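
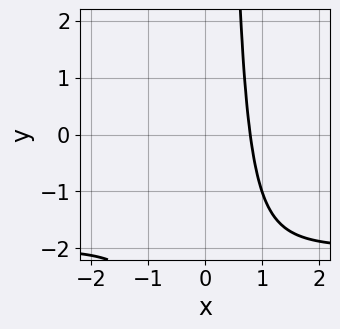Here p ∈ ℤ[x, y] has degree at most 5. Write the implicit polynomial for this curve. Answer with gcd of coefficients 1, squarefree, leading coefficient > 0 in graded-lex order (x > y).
The degree is 4 — the shape is more complex than any degree-3 curve.
Observable constraints: the curve avoids every integer y-axis point in the box.
Putting this together gives p.

x^3*y + 2*x^3 - 1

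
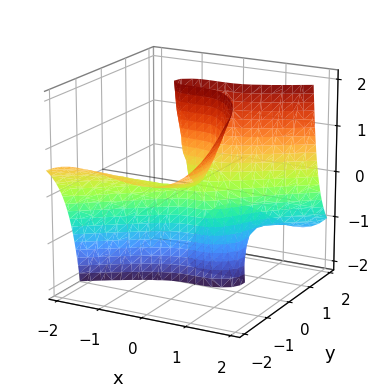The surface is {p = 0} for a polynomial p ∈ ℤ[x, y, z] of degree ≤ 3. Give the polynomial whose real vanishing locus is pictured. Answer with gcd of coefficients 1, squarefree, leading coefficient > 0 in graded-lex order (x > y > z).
1. Degree: no degree-2 surface has this shape, so deg p = 3.
2. From the axis intercepts and sections: it meets the x-axis at x = 0 (among the integer gridlines); it crosses the y-axis at the gridline y = 0.
3. Assembling these constraints gives the stated polynomial. Check: (0, 0, -2) on the z-axis lies on the surface, and p(0, 0, -2) = 0. ✓

2*x^3 - 2*x^2*y - y^3 - 3*y^2*z + 2*y*z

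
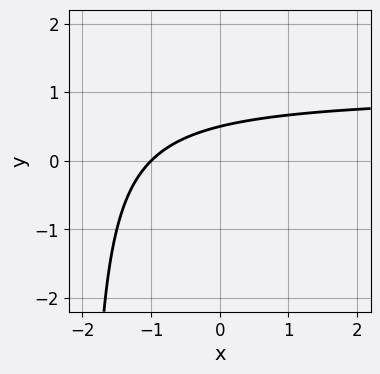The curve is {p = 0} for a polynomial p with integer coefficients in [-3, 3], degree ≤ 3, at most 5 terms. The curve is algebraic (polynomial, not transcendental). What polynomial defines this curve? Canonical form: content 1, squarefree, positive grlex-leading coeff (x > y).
x*y - x + 2*y - 1

(a) deg p = 2. A generic line meets the curve in up to 2 points.
(b) From the visible intercepts: it crosses the x-axis at the gridline x = -1.
(c) The integer polynomial consistent with all of this is the stated p.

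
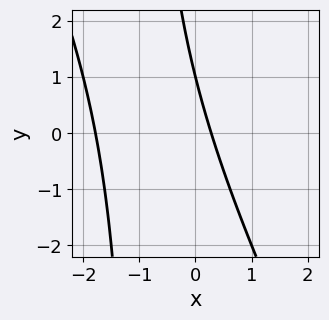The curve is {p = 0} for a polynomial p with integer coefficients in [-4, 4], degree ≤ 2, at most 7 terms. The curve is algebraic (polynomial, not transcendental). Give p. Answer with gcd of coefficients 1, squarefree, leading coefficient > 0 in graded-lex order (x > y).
2*x^2 + x*y + 3*x + y - 1

Degree: no degree-1 curve has this shape, so deg p = 2.
From the visible intercepts: one y-axis crossing is at y = 1.
Putting this together gives p.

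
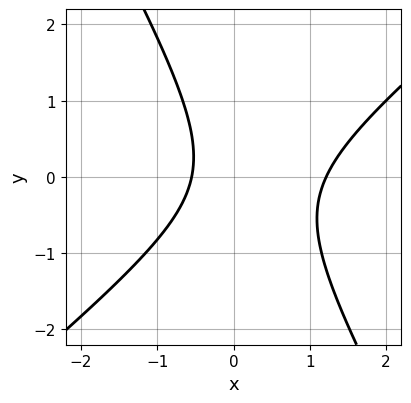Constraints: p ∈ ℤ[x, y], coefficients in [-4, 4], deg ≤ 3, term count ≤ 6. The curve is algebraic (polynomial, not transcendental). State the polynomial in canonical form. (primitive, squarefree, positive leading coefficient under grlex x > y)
3*x^2 - 2*x*y - 2*y^2 - 2*x - 2

The degree is 2 — the shape is more complex than any degree-1 curve.
Reading off the gridlines: the curve avoids every integer y-axis point in the box.
Matching integer coefficients to the picture gives p.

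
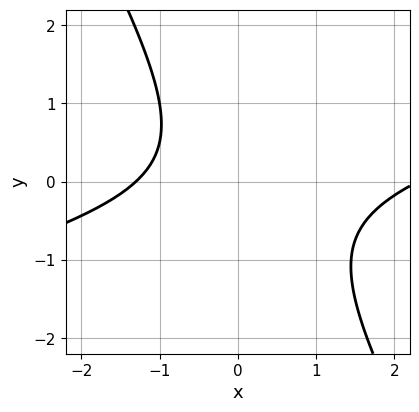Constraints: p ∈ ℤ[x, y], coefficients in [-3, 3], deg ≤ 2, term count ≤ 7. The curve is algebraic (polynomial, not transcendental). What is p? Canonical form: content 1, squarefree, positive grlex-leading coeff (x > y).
The degree is 2 — a generic line meets the curve in up to 2 points.
From the axis intercepts and sections: it misses every integer gridline on the y-axis.
Assembling these constraints gives the stated polynomial.

x^2 - 3*x*y - 2*y^2 - x - 3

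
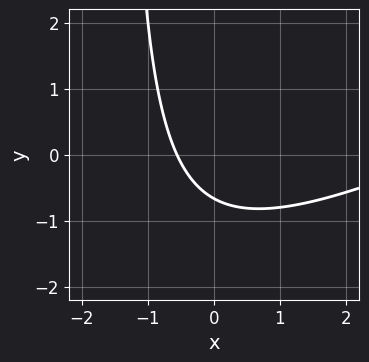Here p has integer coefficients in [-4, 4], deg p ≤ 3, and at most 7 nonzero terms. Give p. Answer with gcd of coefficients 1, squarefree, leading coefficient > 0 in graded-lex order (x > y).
x^2 - 2*x*y - 3*x - 3*y - 2

The degree is 2 — the shape is more complex than any degree-1 curve.
Solving for integer coefficients yields p as stated.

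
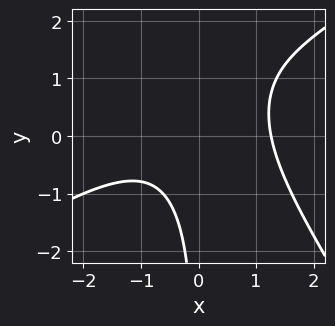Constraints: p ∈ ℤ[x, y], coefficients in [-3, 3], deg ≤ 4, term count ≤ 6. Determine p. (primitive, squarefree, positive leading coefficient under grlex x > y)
First, degree: the shape is more complex than any degree-2 curve, so deg p = 3.
Next, checking where it meets the axes: no y-intercept at any integer in the box.
Finally, these observations pin down the coefficients.

x^3 - x^2*y - x*y^2 + 2*x*y - 2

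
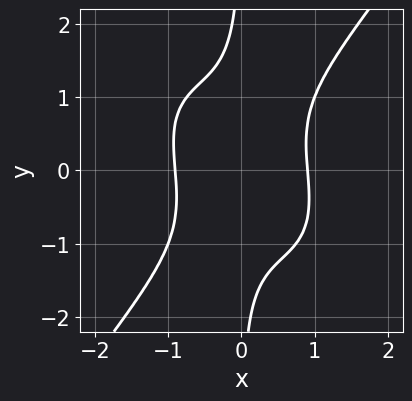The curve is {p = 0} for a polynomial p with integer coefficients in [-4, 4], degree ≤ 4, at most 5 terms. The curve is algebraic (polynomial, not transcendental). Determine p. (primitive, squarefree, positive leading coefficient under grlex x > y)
3*x^4 + x^3*y - 2*x*y^3 - 2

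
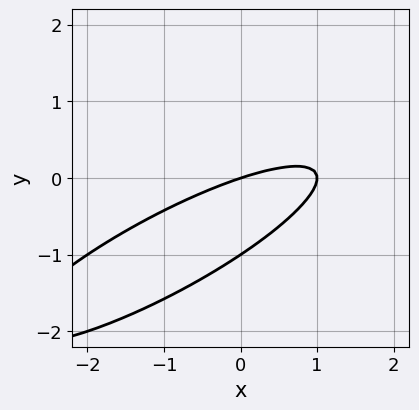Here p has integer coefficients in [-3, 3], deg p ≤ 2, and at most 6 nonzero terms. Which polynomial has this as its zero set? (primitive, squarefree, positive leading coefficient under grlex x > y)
First, degree: no degree-1 curve has this shape, so deg p = 2.
Next, checking where it meets the axes: the y-axis gridline crossings are at y ∈ {-1, 0}; among the integer gridlines, it crosses the x-axis at x ∈ {0, 1}.
Finally, the integer polynomial consistent with all of this is the stated p.

x^2 - 3*x*y + 3*y^2 - x + 3*y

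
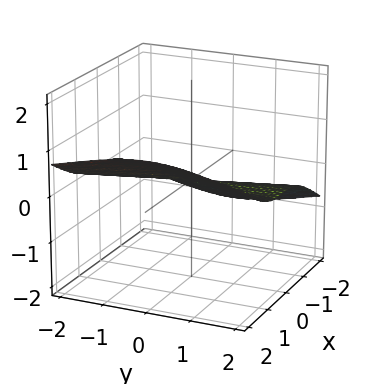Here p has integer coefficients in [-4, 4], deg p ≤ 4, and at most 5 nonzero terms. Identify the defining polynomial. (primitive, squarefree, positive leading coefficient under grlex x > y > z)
First, deg p = 3. The shape is more complex than any degree-2 surface.
Next, against the integer gridlines: the visible z-axis segment lies entirely on the surface; one x-axis crossing is at x = 0; the visible y-axis segment lies entirely on the surface.
Finally, fitting integer coefficients to these (and the overall shape) gives p.

x^3 - 2*x^2*z - y^2*z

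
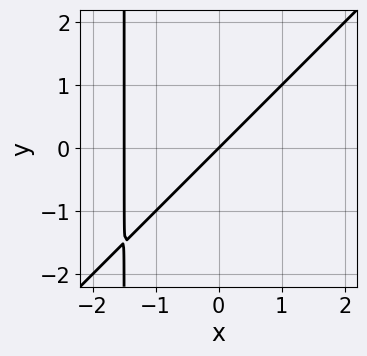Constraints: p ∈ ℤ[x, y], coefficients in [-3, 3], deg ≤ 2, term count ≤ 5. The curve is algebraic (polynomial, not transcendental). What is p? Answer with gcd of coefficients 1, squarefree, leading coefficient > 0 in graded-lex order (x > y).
The degree is 2 — a generic line meets the curve in up to 2 points.
From the visible intercepts: it meets the y-axis at y = 0 (among the integer gridlines); it crosses the x-axis at the gridline x = 0.
Assembling these constraints gives the stated polynomial.

2*x^2 - 2*x*y + 3*x - 3*y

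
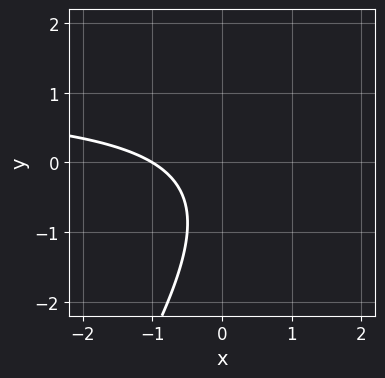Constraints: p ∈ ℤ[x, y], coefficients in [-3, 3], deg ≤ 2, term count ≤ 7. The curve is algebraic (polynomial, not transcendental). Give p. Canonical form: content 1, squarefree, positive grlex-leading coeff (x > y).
3*x*y - 2*y^2 - 3*x - 2*y - 3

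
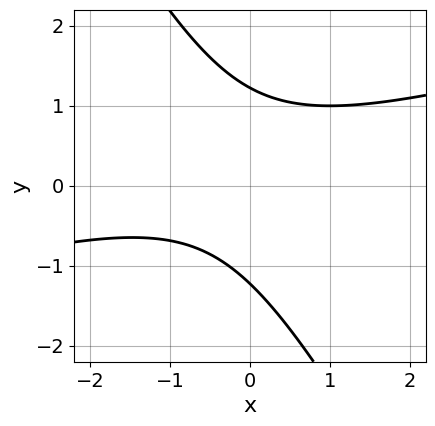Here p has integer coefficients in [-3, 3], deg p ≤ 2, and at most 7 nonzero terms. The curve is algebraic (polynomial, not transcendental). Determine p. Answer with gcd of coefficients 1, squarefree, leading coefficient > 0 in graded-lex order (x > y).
x^2 - 3*x*y - 2*y^2 + x + 3

1. Degree: no degree-1 curve has this shape, so deg p = 2.
2. Observable constraints: the curve avoids every integer x-axis point in the box.
3. Solving for integer coefficients yields p as stated.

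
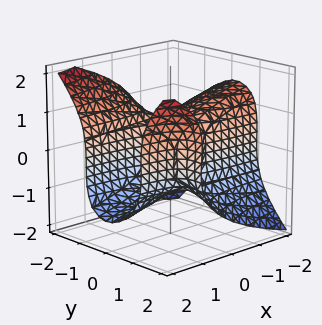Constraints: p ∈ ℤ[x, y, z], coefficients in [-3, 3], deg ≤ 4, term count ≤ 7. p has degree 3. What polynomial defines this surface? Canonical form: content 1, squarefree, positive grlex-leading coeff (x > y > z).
1. The degree is 3 — no degree-2 surface has this shape.
2. Against the integer gridlines: it meets the z-axis at z = 0 (among the integer gridlines); it meets the x-axis at x = 0 (among the integer gridlines); it meets the y-axis at y = 0 (among the integer gridlines).
3. Fitting integer coefficients to these (and the overall shape) gives p.

3*x*y^2 - y^3 + y*z^2 - 2*z^3 - 3*x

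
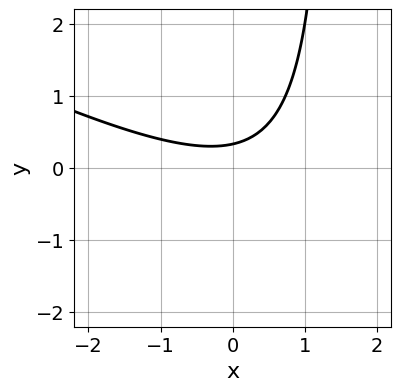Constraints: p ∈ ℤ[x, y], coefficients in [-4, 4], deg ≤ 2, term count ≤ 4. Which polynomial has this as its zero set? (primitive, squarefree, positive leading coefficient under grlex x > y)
x^2 + 2*x*y - 3*y + 1

First, deg p = 2.
Then, from the axis intercepts and sections: it misses every integer gridline on the x-axis.
Finally, these observations pin down the coefficients.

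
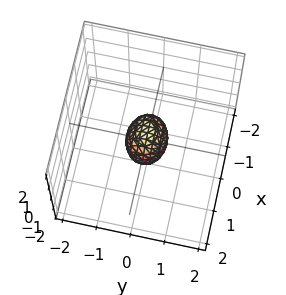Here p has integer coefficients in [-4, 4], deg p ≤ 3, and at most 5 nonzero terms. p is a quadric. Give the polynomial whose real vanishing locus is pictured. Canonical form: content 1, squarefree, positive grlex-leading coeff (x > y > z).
(a) Degree: bounded and convex; a quadric, so deg p = 2.
(b) Symmetries: it's symmetric under z → −z, forcing even powers of z; it's symmetric under y → −y, forcing even powers of y; it's symmetric under x → −x, forcing even powers of x.
(c) Putting this together gives p.

2*x^2 + 3*y^2 + 2*z^2 - 1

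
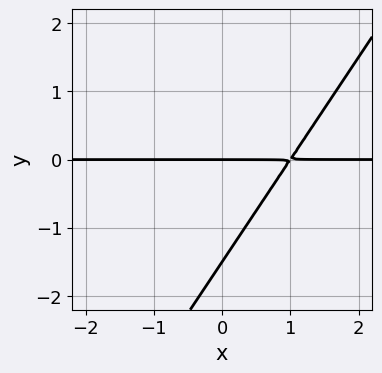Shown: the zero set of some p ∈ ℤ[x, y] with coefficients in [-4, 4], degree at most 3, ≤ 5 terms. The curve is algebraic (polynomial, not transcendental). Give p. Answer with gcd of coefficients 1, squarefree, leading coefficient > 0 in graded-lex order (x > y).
3*x*y - 2*y^2 - 3*y

Degree: the shape is more complex than any degree-1 curve, so deg p = 2.
Against the integer gridlines: it crosses the y-axis at the gridline y = 0; the visible x-axis segment lies entirely on the curve.
Assembling these constraints gives the stated polynomial.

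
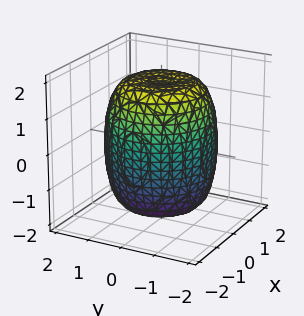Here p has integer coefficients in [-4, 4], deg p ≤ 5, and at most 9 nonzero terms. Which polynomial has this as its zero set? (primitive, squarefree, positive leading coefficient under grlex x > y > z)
x^4 + 2*x^2*y^2 + y^4 - x^2 - y^2 + z^2 - 3

First, deg p = 4. No degree-3 surface has this shape.
Then, symmetry: every cross-section ⟂ z is a circle, so x, y appear only via x² + y².
Next, reading off the gridlines: a circular section at z = 0 has radius between 1 and 2.
Finally, the integer polynomial consistent with all of this is the stated p.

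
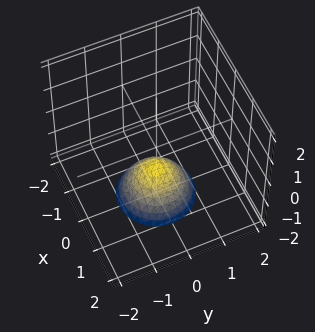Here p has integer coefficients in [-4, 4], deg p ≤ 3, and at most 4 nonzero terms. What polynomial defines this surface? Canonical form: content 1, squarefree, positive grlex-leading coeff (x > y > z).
(a) The degree is 2 — a generic line meets the surface in up to 2 points.
(b) Symmetry: the surface is invariant under rotation about z: p = q(x² + y², z).
(c) Observable constraints: a circular section at z = -2 has radius exactly 1; the surface avoids every integer y-axis point in the box; it misses every integer gridline on the x-axis; it crosses the z-axis at the gridline z = -1.
(d) Together with the visible shape, these determine p as stated.

x^2 + y^2 + z + 1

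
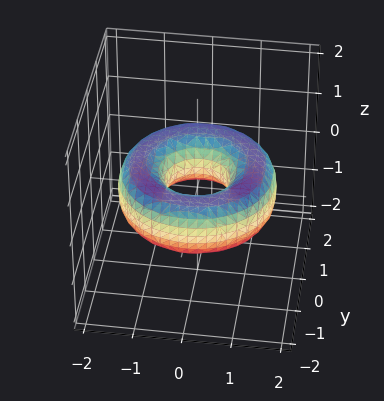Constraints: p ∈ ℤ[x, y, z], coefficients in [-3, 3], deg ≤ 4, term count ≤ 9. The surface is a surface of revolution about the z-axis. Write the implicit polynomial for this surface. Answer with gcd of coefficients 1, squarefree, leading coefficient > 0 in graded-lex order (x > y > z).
First, the degree is 4 — a generic line meets the surface in up to 4 points.
Then, by symmetry, the surface is invariant under rotation about z: p = q(x² + y², z).
Then, checking where it meets the axes: a circular section at z = 0 has radius between 0 and 1; the surface avoids every integer z-axis point in the box.
Finally, matching integer coefficients to the picture gives p.

x^4 + 2*x^2*y^2 + y^4 - 3*x^2 - 3*y^2 + 3*z^2 + 1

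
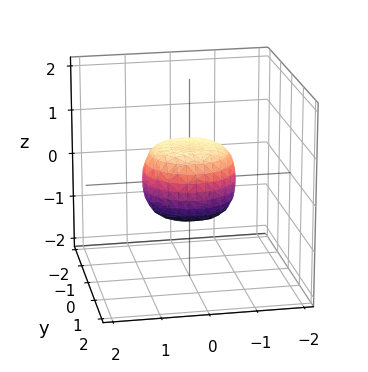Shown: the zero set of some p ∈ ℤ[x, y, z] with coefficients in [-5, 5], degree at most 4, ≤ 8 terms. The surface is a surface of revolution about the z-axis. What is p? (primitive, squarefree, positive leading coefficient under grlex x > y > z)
2*x^4 + 4*x^2*y^2 + 2*y^4 - x^2 - y^2 + 2*z^2 - 1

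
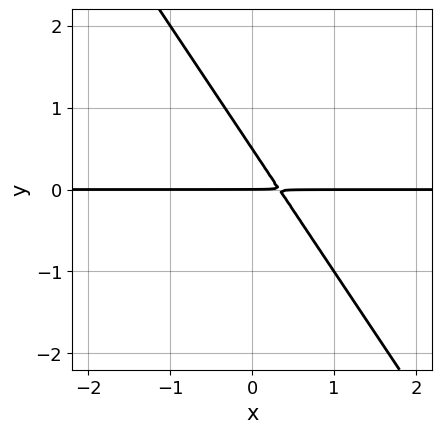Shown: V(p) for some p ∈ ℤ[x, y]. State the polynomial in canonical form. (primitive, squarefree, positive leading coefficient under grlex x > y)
3*x*y + 2*y^2 - y

First, degree: no degree-1 curve has this shape, so deg p = 2.
Next, from the visible intercepts: one y-axis crossing is at y = 0; the visible x-axis segment lies entirely on the curve.
Finally, solving for integer coefficients yields p as stated.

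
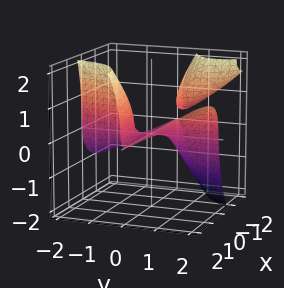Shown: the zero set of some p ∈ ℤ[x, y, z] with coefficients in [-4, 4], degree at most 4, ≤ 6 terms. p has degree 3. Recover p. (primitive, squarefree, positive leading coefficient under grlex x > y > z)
(a) The picture has 2 separate pieces. Treating them together as one polynomial.
(b) Degree: no degree-2 surface has this shape, so deg p = 3.
(c) Reading off the gridlines: the visible y-axis segment lies entirely on the surface; every point of the x-axis in the box is on the surface; it crosses the z-axis at the gridline z = 0.
(d) Assembling these constraints gives the stated polynomial.

2*x*y^2 - 3*x*y*z - z^3 + z^2 - z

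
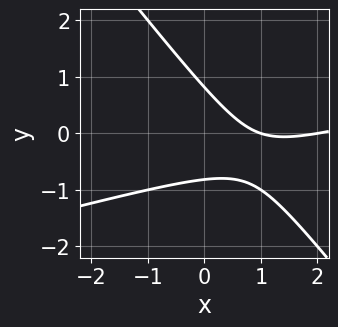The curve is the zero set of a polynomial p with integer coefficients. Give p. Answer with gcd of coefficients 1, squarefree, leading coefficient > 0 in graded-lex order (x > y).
The degree is 2 — a generic line meets the curve in up to 2 points.
From the visible intercepts: the x-axis gridline crossings are at x ∈ {1, 2}.
Together with the visible shape, these determine p as stated.

x^2 - 3*x*y - 3*y^2 - 3*x + 2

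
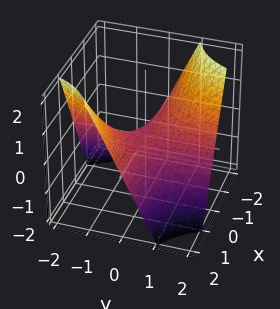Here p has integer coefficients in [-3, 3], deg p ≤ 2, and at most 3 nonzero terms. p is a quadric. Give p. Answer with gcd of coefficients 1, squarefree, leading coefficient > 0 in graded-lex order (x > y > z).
x*y + z

First, degree: a hyperbolic paraboloid; a quadric, so deg p = 2.
Next, checking where it meets the axes: one z-axis crossing is at z = 0; every point of the x-axis in the box is on the surface; the visible y-axis segment lies entirely on the surface.
Finally, fitting integer coefficients to these (and the overall shape) gives p.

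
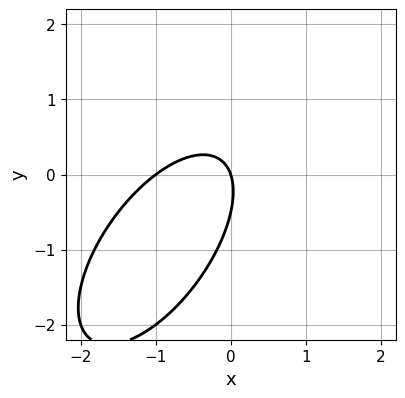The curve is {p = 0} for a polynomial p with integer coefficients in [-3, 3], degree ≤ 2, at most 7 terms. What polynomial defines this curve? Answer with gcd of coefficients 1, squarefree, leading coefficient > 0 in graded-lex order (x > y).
3*x^2 - 3*x*y + 2*y^2 + 3*x + y

(a) deg p = 2.
(b) From the axis intercepts and sections: one y-axis crossing is at y = 0; the x-axis gridline crossings are at x ∈ {-1, 0}.
(c) The integer polynomial consistent with all of this is the stated p.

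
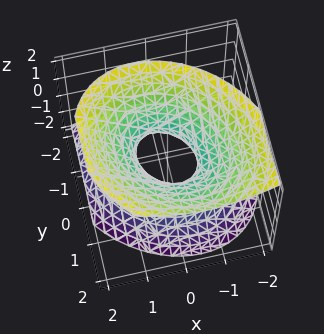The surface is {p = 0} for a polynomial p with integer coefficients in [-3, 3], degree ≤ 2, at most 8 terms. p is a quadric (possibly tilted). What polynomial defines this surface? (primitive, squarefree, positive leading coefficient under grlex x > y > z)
2*x^2 + x*y + 2*y^2 - y*z - 2*z^2 - 1

1. The degree is 2 — a generic line meets the surface in up to 2 points.
2. From the axis intercepts and sections: the surface avoids every integer z-axis point in the box.
3. Together with the visible shape, these determine p as stated.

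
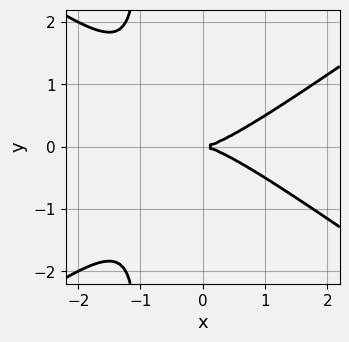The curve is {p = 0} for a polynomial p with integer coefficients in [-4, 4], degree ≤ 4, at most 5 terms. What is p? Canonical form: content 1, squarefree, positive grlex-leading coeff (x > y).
deg p = 3. The shape is more complex than any degree-2 curve.
Symmetries: mirror symmetry y ↦ −y ⇒ only even powers of y.
From the axis intercepts and sections: one x-axis crossing is at x = 0; it meets the y-axis at y = 0 (among the integer gridlines).
Solving for integer coefficients yields p as stated.

x^3 - 2*x*y^2 - 2*y^2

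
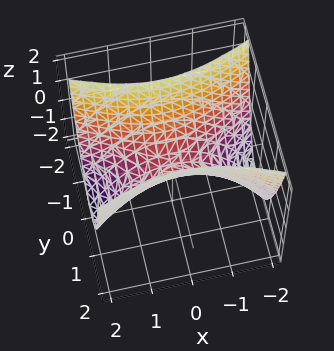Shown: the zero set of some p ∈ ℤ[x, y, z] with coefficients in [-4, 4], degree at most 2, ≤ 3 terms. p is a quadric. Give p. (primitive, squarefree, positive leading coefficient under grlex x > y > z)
x^2 - 3*y^2 + 2*z

(a) deg p = 2. A saddle surface; a quadric.
(b) Symmetries: mirror symmetry x ↦ −x ⇒ only even powers of x; mirror symmetry y ↦ −y ⇒ only even powers of y.
(c) Checking where it meets the axes: one y-axis crossing is at y = 0; it meets the z-axis at z = 0 (among the integer gridlines); one x-axis crossing is at x = 0.
(d) The integer polynomial consistent with all of this is the stated p.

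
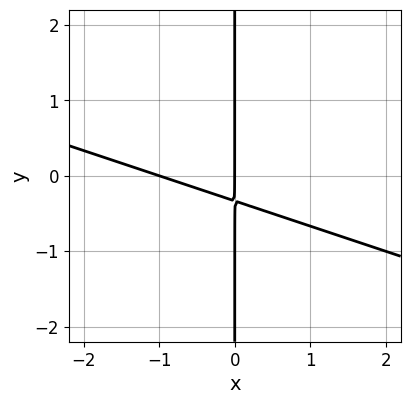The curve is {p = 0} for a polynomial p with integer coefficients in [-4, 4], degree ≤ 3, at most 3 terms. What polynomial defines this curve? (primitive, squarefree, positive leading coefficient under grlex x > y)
deg p = 2. No degree-1 curve has this shape.
Against the integer gridlines: among the integer gridlines, it crosses the x-axis at x ∈ {-1, 0}; every point of the y-axis in the box is on the curve.
Matching integer coefficients to the picture gives p.

x^2 + 3*x*y + x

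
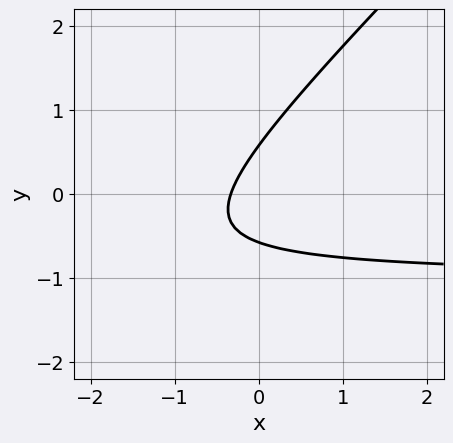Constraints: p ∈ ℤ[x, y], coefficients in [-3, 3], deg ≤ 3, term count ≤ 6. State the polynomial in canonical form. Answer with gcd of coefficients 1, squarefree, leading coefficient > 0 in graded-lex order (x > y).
3*x*y - 3*y^2 + 3*x + 1

Degree: the shape is more complex than any degree-1 curve, so deg p = 2.
Putting this together gives p.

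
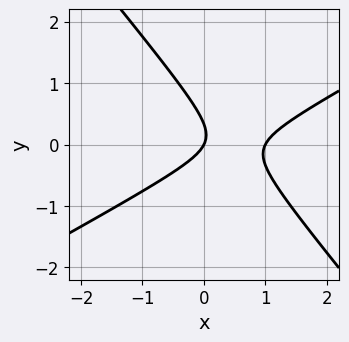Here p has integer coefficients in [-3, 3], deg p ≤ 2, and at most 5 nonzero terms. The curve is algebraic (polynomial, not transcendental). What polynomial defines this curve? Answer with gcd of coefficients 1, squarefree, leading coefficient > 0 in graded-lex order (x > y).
deg p = 2. The shape is more complex than any degree-1 curve.
From the axis intercepts and sections: among the integer gridlines, it crosses the x-axis at x ∈ {0, 1}; one y-axis crossing is at y = 0.
The integer polynomial consistent with all of this is the stated p.

2*x^2 - 2*x*y - 3*y^2 - 2*x + y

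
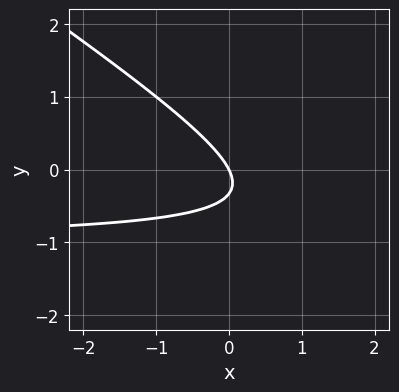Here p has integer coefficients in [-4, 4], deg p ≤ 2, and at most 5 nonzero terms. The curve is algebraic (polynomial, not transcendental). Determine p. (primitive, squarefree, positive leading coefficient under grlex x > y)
The degree is 2 — the shape is more complex than any degree-1 curve.
From the visible intercepts: it meets the y-axis at y = 0 (among the integer gridlines); one x-axis crossing is at x = 0.
Fitting integer coefficients to these (and the overall shape) gives p.

2*x*y + 3*y^2 + 2*x + y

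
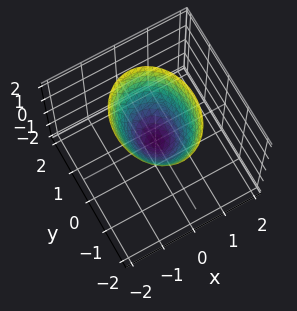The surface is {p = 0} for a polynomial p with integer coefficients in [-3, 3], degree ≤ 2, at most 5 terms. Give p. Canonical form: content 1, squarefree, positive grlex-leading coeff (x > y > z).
3*x^2 + 2*y^2 - 2*z

deg p = 2. A single bowl opening along one axis; a quadric.
Symmetries: mirror symmetry y ↦ −y ⇒ only even powers of y; it's symmetric under x → −x, forcing even powers of x.
Reading off the gridlines: it crosses the x-axis at the gridline x = 0; it meets the y-axis at y = 0 (among the integer gridlines).
These observations pin down the coefficients.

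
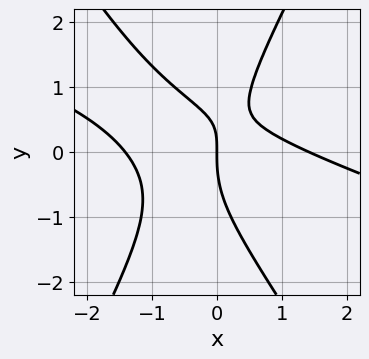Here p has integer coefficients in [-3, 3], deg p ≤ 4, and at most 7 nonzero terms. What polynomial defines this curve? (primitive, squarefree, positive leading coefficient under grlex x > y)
x^3 + 3*x^2*y - y^3 + 2*x*y - 2*x

The degree is 3 — a generic line meets the curve in up to 3 points.
Reading off the gridlines: it meets the x-axis at x = 0 (among the integer gridlines); it crosses the y-axis at the gridline y = 0.
Matching integer coefficients to the picture gives p.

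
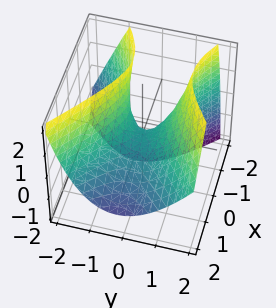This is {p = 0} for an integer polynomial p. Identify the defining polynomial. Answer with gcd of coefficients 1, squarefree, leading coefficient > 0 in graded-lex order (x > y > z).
2*x^2 + 2*x*z - 3*y^2 + y*z + 2*z

1. Degree: no degree-1 surface has this shape, so deg p = 2.
2. Against the integer gridlines: it meets the y-axis at y = 0 (among the integer gridlines); it crosses the x-axis at the gridline x = 0; it meets the z-axis at z = 0 (among the integer gridlines).
3. Putting this together gives p.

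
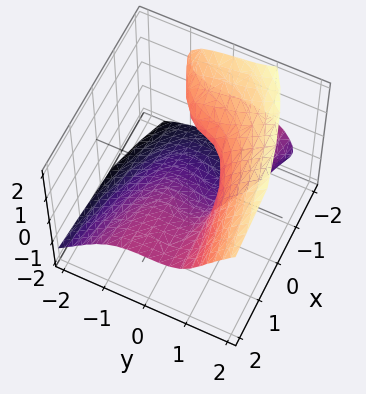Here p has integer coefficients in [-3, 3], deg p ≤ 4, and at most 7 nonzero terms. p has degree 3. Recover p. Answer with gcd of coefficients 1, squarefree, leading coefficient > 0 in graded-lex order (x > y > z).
The degree is 3 — the shape is more complex than any degree-2 surface.
Reading off the gridlines: it misses every integer gridline on the x-axis.
Putting this together gives p.

2*y^3 - 2*z^3 - 3*x*z + y*z - 1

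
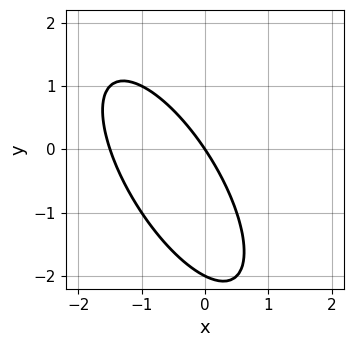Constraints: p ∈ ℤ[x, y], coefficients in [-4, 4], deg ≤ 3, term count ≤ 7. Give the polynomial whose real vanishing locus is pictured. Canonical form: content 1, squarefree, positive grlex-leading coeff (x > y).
2*x^2 + 2*x*y + y^2 + 3*x + 2*y

1. The degree is 2 — a generic line meets the curve in up to 2 points.
2. From the visible intercepts: it meets the x-axis at x = 0 (among the integer gridlines); among the integer gridlines, it crosses the y-axis at y ∈ {-2, 0}.
3. Matching integer coefficients to the picture gives p.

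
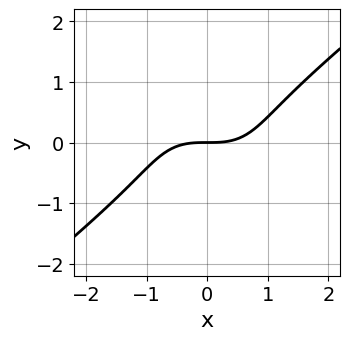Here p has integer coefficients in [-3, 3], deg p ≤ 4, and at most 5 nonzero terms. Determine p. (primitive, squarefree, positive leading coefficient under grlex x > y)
x^3 - 2*y^3 - 2*y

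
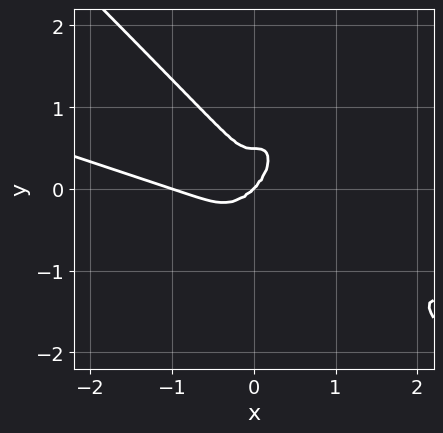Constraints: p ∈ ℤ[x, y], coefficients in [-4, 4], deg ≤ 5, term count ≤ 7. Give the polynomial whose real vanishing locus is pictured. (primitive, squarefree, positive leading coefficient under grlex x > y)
x^4 + 3*x^3*y + 2*y^4 + x^3 - y^3

(a) The degree is 4 — the shape is more complex than any degree-3 curve.
(b) Against the integer gridlines: one y-axis crossing is at y = 0; the x-axis gridline crossings are at x ∈ {-1, 0}.
(c) Assembling these constraints gives the stated polynomial.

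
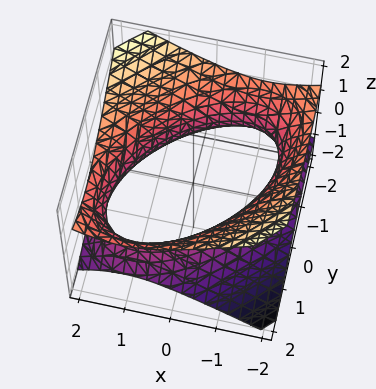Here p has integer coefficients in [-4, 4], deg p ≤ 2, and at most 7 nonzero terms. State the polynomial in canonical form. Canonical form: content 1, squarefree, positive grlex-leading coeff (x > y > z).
x^2 - x*y + y^2 - 2*z^2 - 2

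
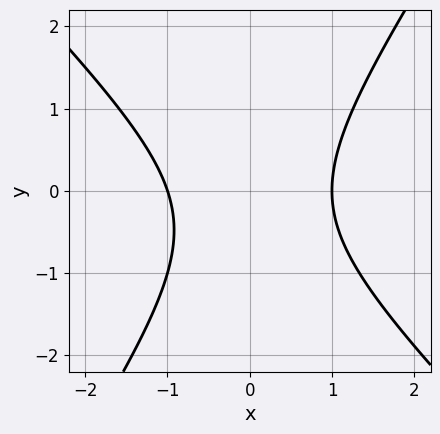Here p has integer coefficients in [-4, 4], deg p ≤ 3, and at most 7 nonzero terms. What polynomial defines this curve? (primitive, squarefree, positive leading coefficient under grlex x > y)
3*x^2 + x*y - 2*y^2 - y - 3

deg p = 2.
From the visible intercepts: it misses every integer gridline on the y-axis; among the integer gridlines, it crosses the x-axis at x ∈ {-1, 1}.
Matching integer coefficients to the picture gives p.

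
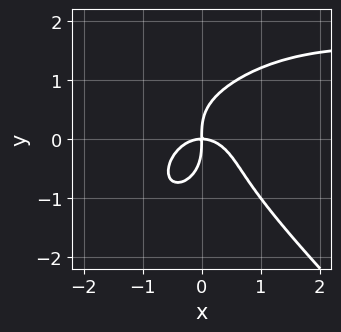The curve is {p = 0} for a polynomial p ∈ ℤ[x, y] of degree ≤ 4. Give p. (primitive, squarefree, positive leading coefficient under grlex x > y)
2*x^3*y + 2*y^4 - 3*x^3 - 3*x*y

deg p = 4. No degree-3 curve has this shape.
Observable constraints: it crosses the y-axis at the gridline y = 0; it meets the x-axis at x = 0 (among the integer gridlines).
Putting this together gives p.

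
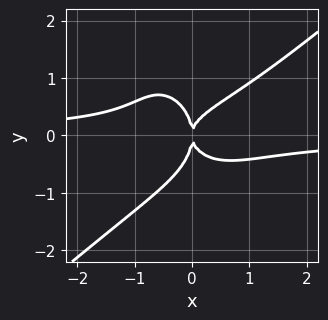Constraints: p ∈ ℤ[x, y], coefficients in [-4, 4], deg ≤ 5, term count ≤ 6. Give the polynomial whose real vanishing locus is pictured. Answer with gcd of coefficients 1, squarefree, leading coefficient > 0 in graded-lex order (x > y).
3*x^3*y - 2*x^2*y^2 - 2*y^4 - 2*x*y^2 + 2*x^2

(a) deg p = 4. The shape is more complex than any degree-3 curve.
(b) Checking where it meets the axes: it crosses the y-axis at the gridline y = 0; it crosses the x-axis at the gridline x = 0.
(c) Solving for integer coefficients yields p as stated.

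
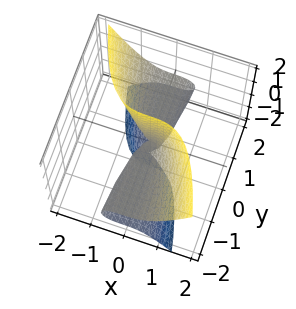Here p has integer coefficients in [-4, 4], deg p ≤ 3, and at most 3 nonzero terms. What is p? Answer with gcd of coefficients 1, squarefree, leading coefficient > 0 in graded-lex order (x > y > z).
2*x^3 + y*z^2 + y*z

(a) The degree is 3 — a generic line meets the surface in up to 3 points.
(b) Reading off the gridlines: every point of the y-axis in the box is on the surface; one x-axis crossing is at x = 0.
(c) Solving for integer coefficients yields p as stated. Check: (0, 0, 1) on the z-axis lies on the surface, and p(0, 0, 1) = 0. ✓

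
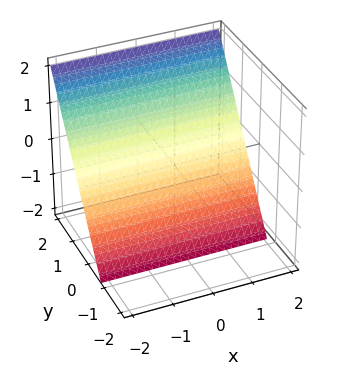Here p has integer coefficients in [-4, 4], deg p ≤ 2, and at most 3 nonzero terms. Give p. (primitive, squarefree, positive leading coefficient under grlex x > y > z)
1. Degree: every cross-section is a straight line — this is a plane, so deg p = 1.
2. Observable constraints: it misses every integer gridline on the x-axis; it meets the z-axis at z = -1 (among the integer gridlines).
3. The integer polynomial consistent with all of this is the stated p.

3*y - 2*z - 2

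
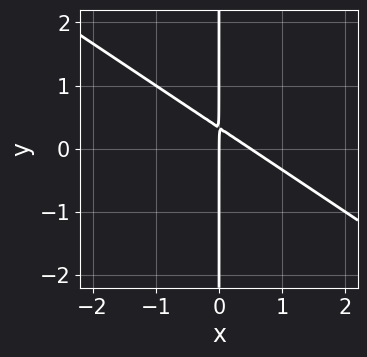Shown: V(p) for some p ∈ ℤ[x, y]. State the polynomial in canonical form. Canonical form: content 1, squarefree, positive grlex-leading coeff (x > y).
2*x^2 + 3*x*y - x

First, deg p = 2.
Then, observable constraints: the visible y-axis segment lies entirely on the curve; it meets the x-axis at x = 0 (among the integer gridlines).
Finally, the integer polynomial consistent with all of this is the stated p.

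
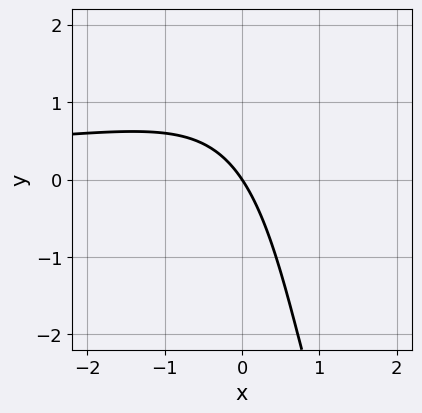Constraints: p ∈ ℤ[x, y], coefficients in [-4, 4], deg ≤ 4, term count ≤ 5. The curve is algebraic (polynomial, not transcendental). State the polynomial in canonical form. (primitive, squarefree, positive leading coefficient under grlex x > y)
The degree is 3 — a generic line meets the curve in up to 3 points.
Reading off the gridlines: one y-axis crossing is at y = 0; it meets the x-axis at x = 0 (among the integer gridlines).
The integer polynomial consistent with all of this is the stated p.

x^2*y - 2*x*y + 3*x + 2*y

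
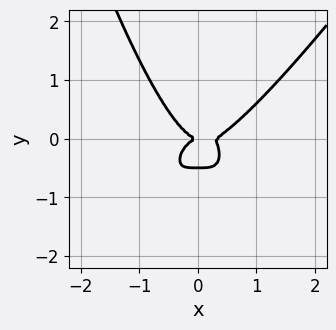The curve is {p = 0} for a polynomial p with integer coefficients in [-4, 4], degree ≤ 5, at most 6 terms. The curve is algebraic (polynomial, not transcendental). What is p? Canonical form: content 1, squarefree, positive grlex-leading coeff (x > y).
3*x^4 - 2*x^3*y - x^3 - 2*y^3 - y^2

The degree is 4 — a generic line meets the curve in up to 4 points.
Against the integer gridlines: it crosses the y-axis at the gridline y = 0; it meets the x-axis at x = 0 (among the integer gridlines).
Putting this together gives p.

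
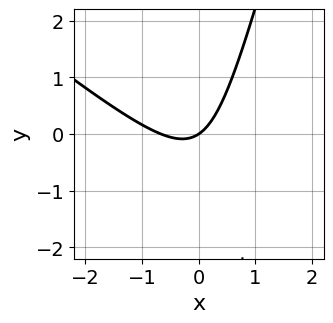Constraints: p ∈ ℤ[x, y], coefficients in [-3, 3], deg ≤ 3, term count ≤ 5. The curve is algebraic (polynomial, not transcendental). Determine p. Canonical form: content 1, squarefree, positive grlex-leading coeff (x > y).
3*x^2 + 3*x*y - y^2 + 2*x - 3*y

First, deg p = 2.
Then, against the integer gridlines: one x-axis crossing is at x = 0; it meets the y-axis at y = 0 (among the integer gridlines).
Finally, these observations pin down the coefficients.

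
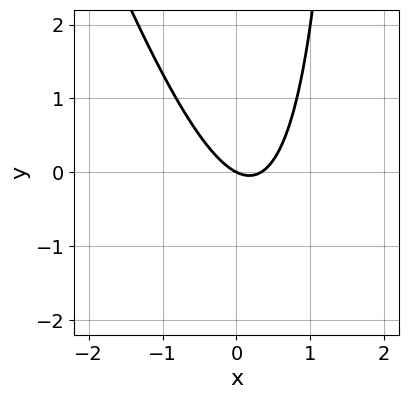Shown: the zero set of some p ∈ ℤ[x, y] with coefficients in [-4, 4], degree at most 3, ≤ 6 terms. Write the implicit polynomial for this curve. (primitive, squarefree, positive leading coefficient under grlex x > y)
3*x^2 + x*y - x - 2*y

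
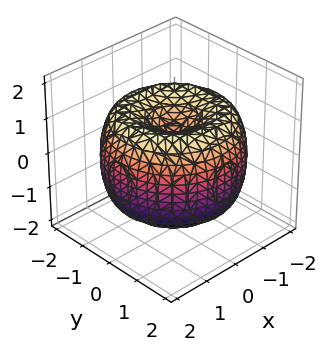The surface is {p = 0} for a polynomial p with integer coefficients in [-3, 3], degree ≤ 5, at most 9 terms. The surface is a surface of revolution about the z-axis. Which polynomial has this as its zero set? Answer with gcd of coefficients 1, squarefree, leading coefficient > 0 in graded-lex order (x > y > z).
First, degree: the shape is more complex than any degree-3 surface, so deg p = 4.
Then, symmetries: rotational symmetry about the z-axis ⇒ p depends on x, y only through x² + y².
Next, reading off the gridlines: a circular section at z = 1 has radius between 0 and 1.
Finally, fitting integer coefficients to these (and the overall shape) gives p.

x^4 + 2*x^2*y^2 + y^4 - 3*x^2 - 3*y^2 + 2*z^2 - 1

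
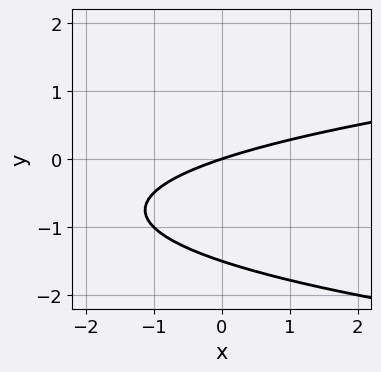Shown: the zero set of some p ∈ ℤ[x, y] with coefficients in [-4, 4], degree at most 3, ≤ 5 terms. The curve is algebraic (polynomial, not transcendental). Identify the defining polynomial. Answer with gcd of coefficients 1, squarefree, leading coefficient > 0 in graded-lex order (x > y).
(a) Degree: no degree-1 curve has this shape, so deg p = 2.
(b) Checking where it meets the axes: one x-axis crossing is at x = 0; one y-axis crossing is at y = 0.
(c) Together with the visible shape, these determine p as stated.

2*y^2 - x + 3*y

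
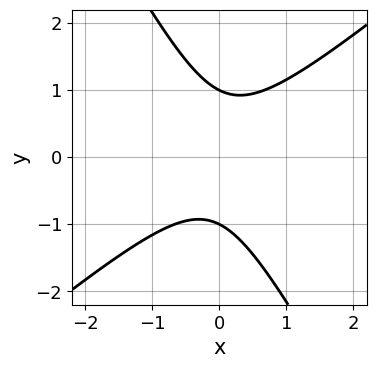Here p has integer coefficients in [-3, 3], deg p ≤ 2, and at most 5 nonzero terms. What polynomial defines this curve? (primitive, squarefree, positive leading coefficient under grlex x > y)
3*x^2 - 2*x*y - 2*y^2 + 2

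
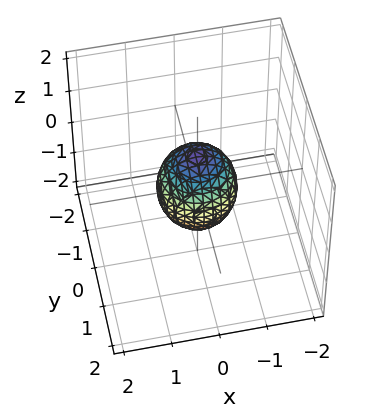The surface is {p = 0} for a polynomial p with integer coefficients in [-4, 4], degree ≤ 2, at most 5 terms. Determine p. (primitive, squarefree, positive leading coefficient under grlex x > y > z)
3*x^2 + 3*y^2 + 2*z^2 - 2

The degree is 2 — a closed, bounded, convex surface; a quadric.
By symmetry, the z-axis is an axis of rotation, so x and y enter only as x² + y²; mirror symmetry z ↦ −z ⇒ only even powers of z.
From the visible intercepts: a circular section at z = 0 has radius between 0 and 1; among the integer gridlines, it crosses the z-axis at z ∈ {-1, 1}.
The integer polynomial consistent with all of this is the stated p.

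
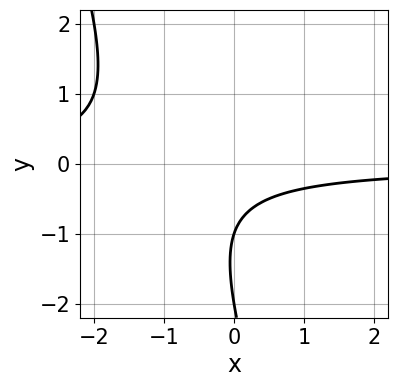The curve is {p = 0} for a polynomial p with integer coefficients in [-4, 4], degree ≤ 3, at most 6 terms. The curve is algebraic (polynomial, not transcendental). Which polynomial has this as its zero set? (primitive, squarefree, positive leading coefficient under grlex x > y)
1. The degree is 2 — a generic line meets the curve in up to 2 points.
2. Observable constraints: no x-intercept at any integer in the box; the y-axis gridline crossings are at y ∈ {-2, -1}.
3. Putting this together gives p.

3*x*y + y^2 + 3*y + 2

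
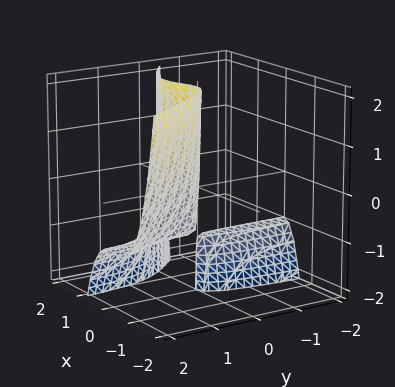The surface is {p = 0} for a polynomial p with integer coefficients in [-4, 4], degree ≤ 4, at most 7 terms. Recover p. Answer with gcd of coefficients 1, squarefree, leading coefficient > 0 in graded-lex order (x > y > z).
(a) There are 2 components. They look like related sheets of one shape, so recover p as a whole.
(b) Degree: no degree-2 surface has this shape, so deg p = 3.
(c) From the axis intercepts and sections: it meets the y-axis at y = 0 (among the integer gridlines); the visible z-axis segment lies entirely on the surface.
(d) Fitting integer coefficients to these (and the overall shape) gives p.

2*x^3 + 2*x^2*y - 3*x^2 + y*z + y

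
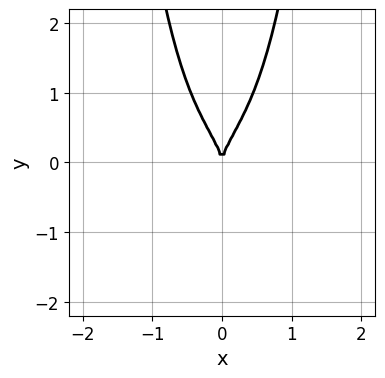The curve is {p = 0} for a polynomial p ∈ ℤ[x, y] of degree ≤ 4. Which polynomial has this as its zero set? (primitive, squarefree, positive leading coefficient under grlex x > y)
3*x^2*y^2 - y^3 + 2*x^2

(a) Degree: the shape is more complex than any degree-3 curve, so deg p = 4.
(b) Symmetries: the x ↦ −x reflection is a symmetry, so x appears only in even powers.
(c) From the axis intercepts and sections: it crosses the x-axis at the gridline x = 0; it crosses the y-axis at the gridline y = 0.
(d) Together with the visible shape, these determine p as stated.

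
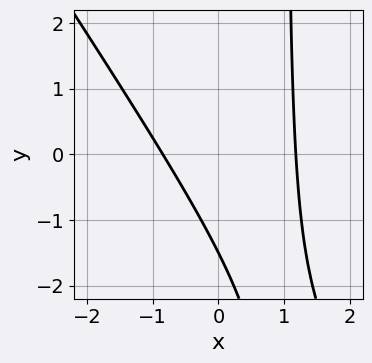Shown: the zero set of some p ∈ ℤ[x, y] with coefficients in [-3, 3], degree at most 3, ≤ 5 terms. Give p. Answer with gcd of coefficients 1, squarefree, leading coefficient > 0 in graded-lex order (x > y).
1. The degree is 2 — a generic line meets the curve in up to 2 points.
2. The integer polynomial consistent with all of this is the stated p.

3*x^2 + 2*x*y - x - 2*y - 3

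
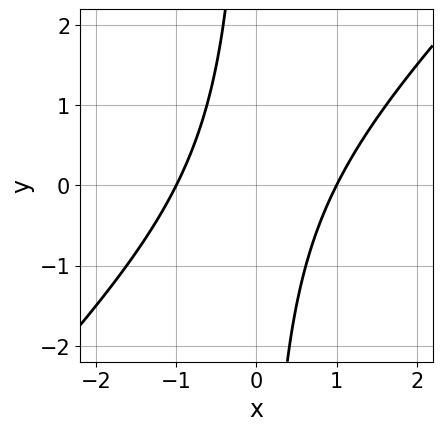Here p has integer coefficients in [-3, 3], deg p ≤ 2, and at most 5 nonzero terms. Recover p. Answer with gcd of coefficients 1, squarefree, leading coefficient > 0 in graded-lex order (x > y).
x^2 - x*y - 1

1. deg p = 2. No degree-1 curve has this shape.
2. Checking where it meets the axes: the curve avoids every integer y-axis point in the box; the x-axis gridline crossings are at x ∈ {-1, 1}.
3. Putting this together gives p.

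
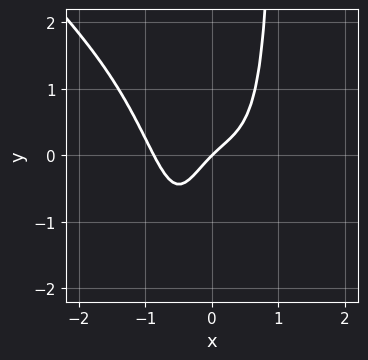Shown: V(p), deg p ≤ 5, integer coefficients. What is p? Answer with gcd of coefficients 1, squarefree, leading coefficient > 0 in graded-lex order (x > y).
3*x^4 + 3*x^3*y - x*y + 2*x - 2*y

First, the degree is 4 — a generic line meets the curve in up to 4 points.
Next, observable constraints: one y-axis crossing is at y = 0; one x-axis crossing is at x = 0.
Finally, these observations pin down the coefficients.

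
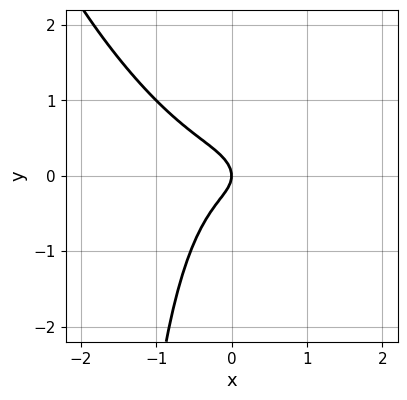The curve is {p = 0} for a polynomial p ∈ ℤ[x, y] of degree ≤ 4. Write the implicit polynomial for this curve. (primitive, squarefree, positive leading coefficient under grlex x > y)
2*x^3 + 2*x^2*y + x*y^2 + 2*y^2 + x

(a) deg p = 3. A generic line meets the curve in up to 3 points.
(b) Observable constraints: it meets the x-axis at x = 0 (among the integer gridlines); it crosses the y-axis at the gridline y = 0.
(c) Matching integer coefficients to the picture gives p.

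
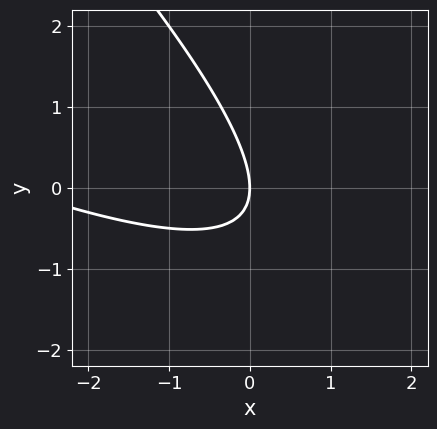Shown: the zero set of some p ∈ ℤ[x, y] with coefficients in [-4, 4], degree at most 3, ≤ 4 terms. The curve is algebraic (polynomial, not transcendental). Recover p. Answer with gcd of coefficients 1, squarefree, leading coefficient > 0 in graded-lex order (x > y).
deg p = 2. No degree-1 curve has this shape.
Reading off the gridlines: it crosses the x-axis at the gridline x = 0; one y-axis crossing is at y = 0.
Putting this together gives p.

x^2 + 3*x*y + 2*y^2 + 3*x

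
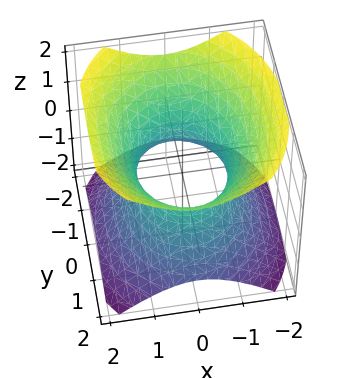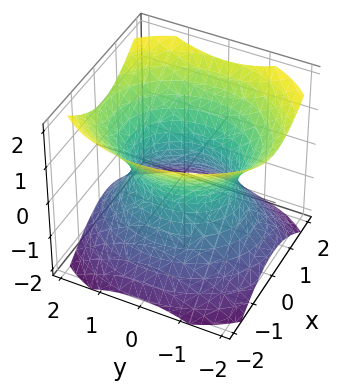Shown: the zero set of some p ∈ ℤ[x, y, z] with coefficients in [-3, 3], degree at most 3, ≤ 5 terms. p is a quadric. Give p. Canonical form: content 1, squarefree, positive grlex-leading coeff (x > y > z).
(a) Degree: an hourglass — one-sheet hyperboloid; a quadric, so deg p = 2.
(b) Symmetries: it's symmetric under y → −y, forcing even powers of y; the x ↦ −x reflection is a symmetry, so x appears only in even powers; the z ↦ −z reflection is a symmetry, so z appears only in even powers.
(c) Observable constraints: the x-axis gridline crossings are at x ∈ {-1, 1}; no z-intercept at any integer in the box.
(d) Solving for integer coefficients yields p as stated.

3*x^2 + 2*y^2 - 3*z^2 - 3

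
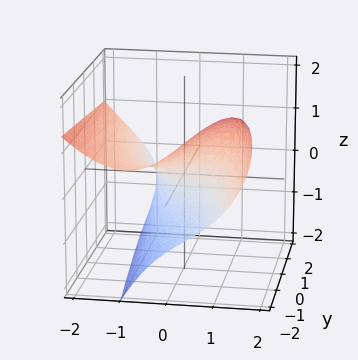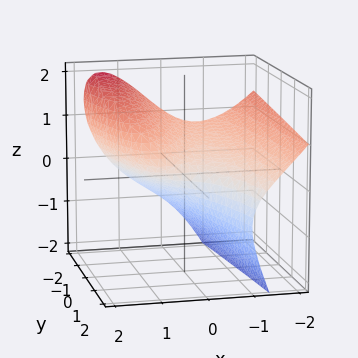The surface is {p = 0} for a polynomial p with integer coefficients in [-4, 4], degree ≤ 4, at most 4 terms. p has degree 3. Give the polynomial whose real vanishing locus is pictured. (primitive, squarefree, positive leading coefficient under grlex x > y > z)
x^3 - 3*x*z + 2*z^2 + y

Degree: no degree-2 surface has this shape, so deg p = 3.
Observable constraints: it meets the y-axis at y = 0 (among the integer gridlines); it meets the z-axis at z = 0 (among the integer gridlines); it meets the x-axis at x = 0 (among the integer gridlines).
Fitting integer coefficients to these (and the overall shape) gives p.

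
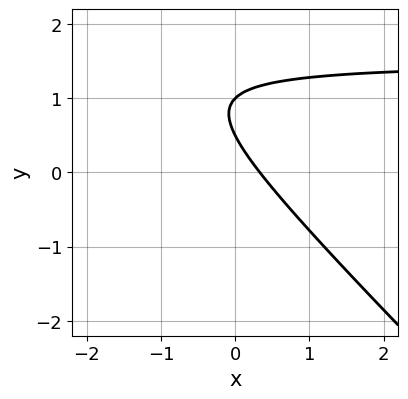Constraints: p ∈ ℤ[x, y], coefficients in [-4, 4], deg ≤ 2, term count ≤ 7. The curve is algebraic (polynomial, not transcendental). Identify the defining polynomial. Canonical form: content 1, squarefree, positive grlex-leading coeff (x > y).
1. Degree: no degree-1 curve has this shape, so deg p = 2.
2. Observable constraints: it crosses the y-axis at the gridline y = 1.
3. Fitting integer coefficients to these (and the overall shape) gives p.

2*x*y + 2*y^2 - 3*x - 3*y + 1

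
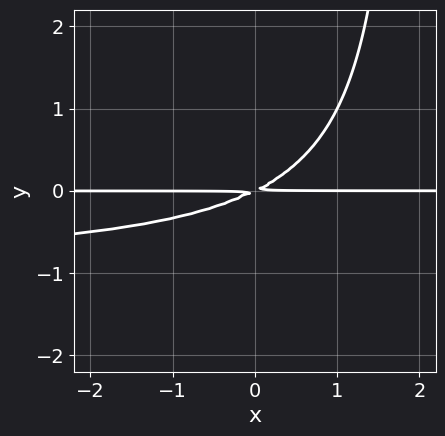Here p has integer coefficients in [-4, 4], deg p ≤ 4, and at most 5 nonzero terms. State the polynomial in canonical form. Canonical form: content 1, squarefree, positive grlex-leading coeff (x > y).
x*y^2 + x*y - 2*y^2

1. deg p = 3.
2. Reading off the gridlines: the visible x-axis segment lies entirely on the curve.
3. Fitting integer coefficients to these (and the overall shape) gives p.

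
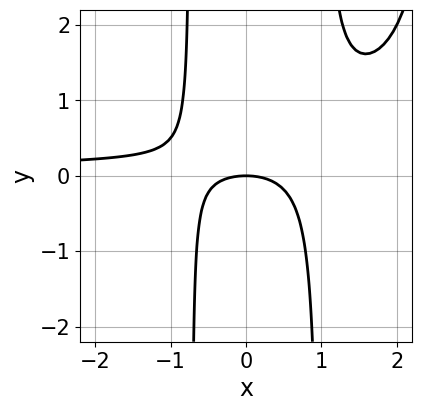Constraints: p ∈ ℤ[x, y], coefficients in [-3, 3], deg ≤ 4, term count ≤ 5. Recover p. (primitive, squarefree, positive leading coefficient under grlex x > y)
x^3*y - 3*x^2*y + x^2 + 2*y

1. The degree is 4 — a generic line meets the curve in up to 4 points.
2. Checking where it meets the axes: it meets the x-axis at x = 0 (among the integer gridlines); one y-axis crossing is at y = 0.
3. The integer polynomial consistent with all of this is the stated p.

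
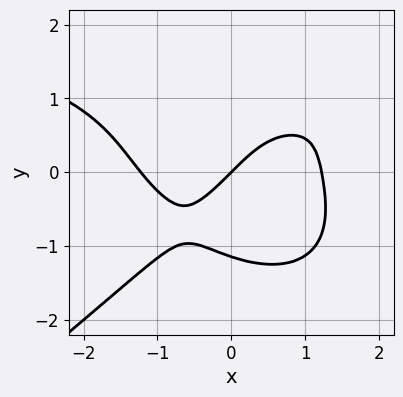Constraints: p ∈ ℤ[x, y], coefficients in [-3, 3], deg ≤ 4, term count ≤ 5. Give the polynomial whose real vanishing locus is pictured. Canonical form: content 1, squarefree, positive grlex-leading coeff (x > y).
(a) deg p = 4.
(b) Reading off the gridlines: one y-axis crossing is at y = 0; it meets the x-axis at x = 0 (among the integer gridlines).
(c) Solving for integer coefficients yields p as stated.

x^3*y - 2*y^4 - 2*x^3 + 3*x - 3*y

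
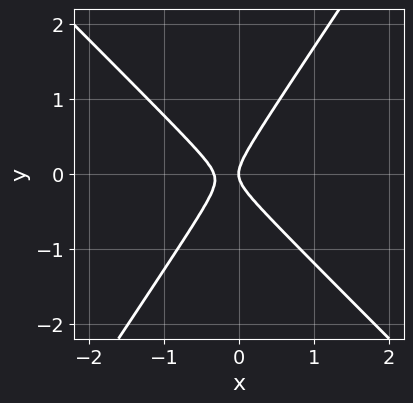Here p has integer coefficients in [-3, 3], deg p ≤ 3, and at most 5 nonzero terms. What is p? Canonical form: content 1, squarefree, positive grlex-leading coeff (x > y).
3*x^2 + x*y - 2*y^2 + x

Degree: a generic line meets the curve in up to 2 points, so deg p = 2.
Reading off the gridlines: one y-axis crossing is at y = 0; one x-axis crossing is at x = 0.
Together with the visible shape, these determine p as stated.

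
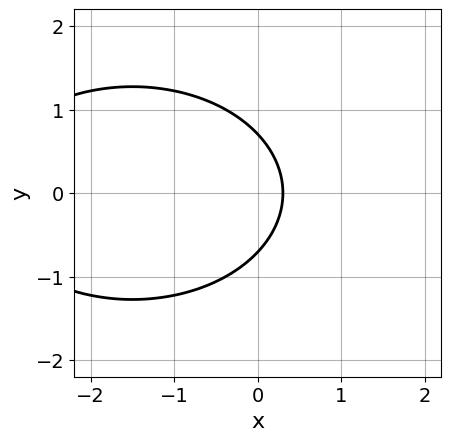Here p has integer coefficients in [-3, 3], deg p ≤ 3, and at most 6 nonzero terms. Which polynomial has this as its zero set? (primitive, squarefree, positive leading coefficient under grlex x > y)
x^2 + 2*y^2 + 3*x - 1

(a) The degree is 2 — no degree-1 curve has this shape.
(b) Symmetries: the y ↦ −y reflection is a symmetry, so y appears only in even powers.
(c) Putting this together gives p.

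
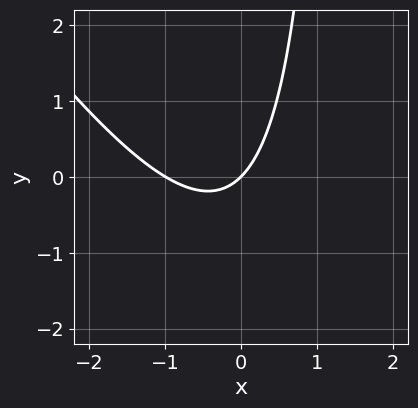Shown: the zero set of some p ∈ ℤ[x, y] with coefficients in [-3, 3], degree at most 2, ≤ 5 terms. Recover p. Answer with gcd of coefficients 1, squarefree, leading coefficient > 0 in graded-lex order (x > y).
First, deg p = 2. The shape is more complex than any degree-1 curve.
Then, observable constraints: among the integer gridlines, it crosses the x-axis at x ∈ {-1, 0}; it crosses the y-axis at the gridline y = 0.
Finally, these observations pin down the coefficients.

3*x^2 + 2*x*y + 3*x - 3*y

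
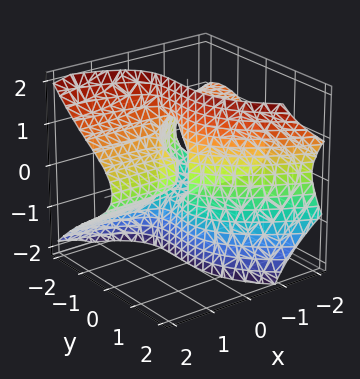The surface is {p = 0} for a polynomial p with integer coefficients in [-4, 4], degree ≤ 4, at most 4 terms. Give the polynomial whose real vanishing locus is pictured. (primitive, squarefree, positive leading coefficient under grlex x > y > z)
2*x*z^2 + y^3 + 2*x*y + y^2

First, the degree is 3 — no degree-2 surface has this shape.
Next, reading off the gridlines: every point of the x-axis in the box is on the surface; one y-axis crossing is at y = -1.
Finally, assembling these constraints gives the stated polynomial. Check: (0, 0, -2) on the z-axis lies on the surface, and p(0, 0, -2) = 0. ✓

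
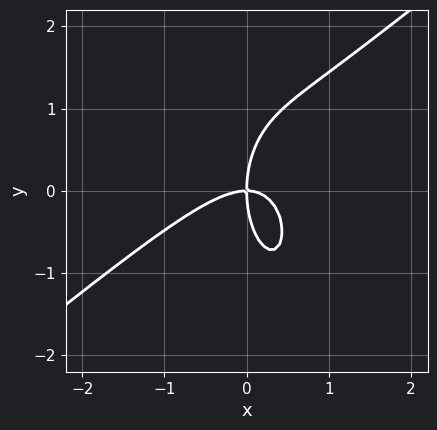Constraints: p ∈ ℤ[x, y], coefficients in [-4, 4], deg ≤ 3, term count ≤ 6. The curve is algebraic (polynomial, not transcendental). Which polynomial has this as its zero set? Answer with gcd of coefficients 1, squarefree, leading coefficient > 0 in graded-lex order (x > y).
3*x^3 - 3*x^2*y - y^3 + 3*x*y

First, degree: a generic line meets the curve in up to 3 points, so deg p = 3.
Next, checking where it meets the axes: one x-axis crossing is at x = 0; it meets the y-axis at y = 0 (among the integer gridlines).
Finally, putting this together gives p.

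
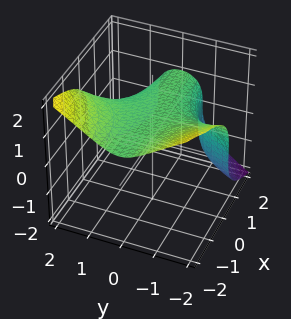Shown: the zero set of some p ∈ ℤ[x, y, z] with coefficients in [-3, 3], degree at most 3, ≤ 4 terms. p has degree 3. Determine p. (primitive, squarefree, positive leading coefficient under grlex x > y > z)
x*y^2 + z^3 - 1

(a) Degree: no degree-2 surface has this shape, so deg p = 3.
(b) From the axis intercepts and sections: no y-intercept at any integer in the box; one z-axis crossing is at z = 1; no x-intercept at any integer in the box.
(c) The integer polynomial consistent with all of this is the stated p.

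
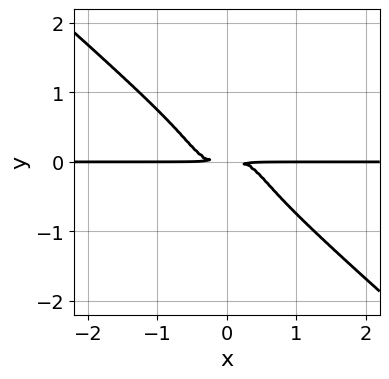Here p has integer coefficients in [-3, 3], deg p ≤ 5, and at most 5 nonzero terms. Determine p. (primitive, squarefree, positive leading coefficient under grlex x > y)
2*x^3*y + 3*y^4 + y^2

The degree is 4 — the shape is more complex than any degree-3 curve.
Observable constraints: every point of the x-axis in the box is on the curve.
Together with the visible shape, these determine p as stated.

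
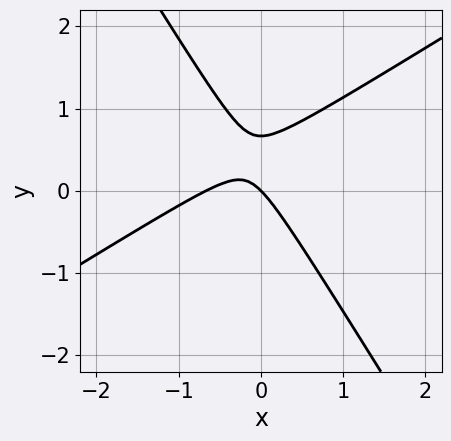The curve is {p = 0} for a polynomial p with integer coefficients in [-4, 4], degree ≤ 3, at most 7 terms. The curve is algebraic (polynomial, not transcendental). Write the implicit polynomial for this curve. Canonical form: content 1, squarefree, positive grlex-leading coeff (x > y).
3*x^2 - 3*x*y - 3*y^2 + 2*x + 2*y

The degree is 2 — a generic line meets the curve in up to 2 points.
Observable constraints: it meets the y-axis at y = 0 (among the integer gridlines); it crosses the x-axis at the gridline x = 0.
The integer polynomial consistent with all of this is the stated p.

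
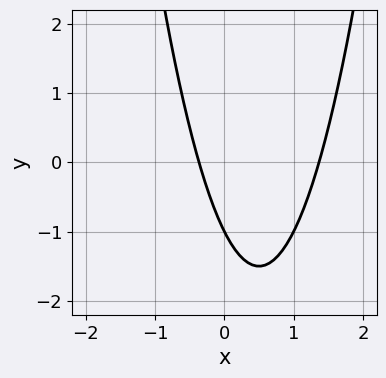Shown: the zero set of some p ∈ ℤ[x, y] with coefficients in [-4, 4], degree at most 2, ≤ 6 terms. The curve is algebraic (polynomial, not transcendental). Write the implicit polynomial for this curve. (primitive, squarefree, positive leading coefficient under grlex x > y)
2*x^2 - 2*x - y - 1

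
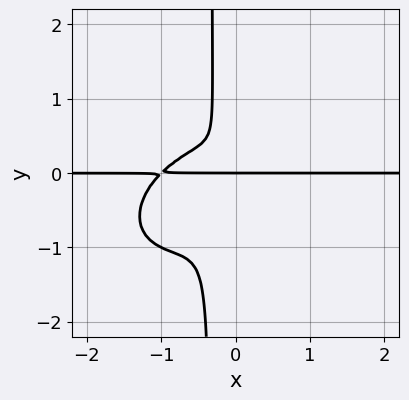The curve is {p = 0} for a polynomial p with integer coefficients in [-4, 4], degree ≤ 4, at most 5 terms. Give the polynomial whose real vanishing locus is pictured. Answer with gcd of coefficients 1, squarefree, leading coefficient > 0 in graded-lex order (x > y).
First, the degree is 4 — no degree-3 curve has this shape.
Next, against the integer gridlines: every point of the x-axis in the box is on the curve; it crosses the y-axis at the gridline y = 0.
Finally, putting this together gives p.

2*x^3*y - 2*x^2*y^2 + 3*x*y^3 + 2*x^2*y + y^3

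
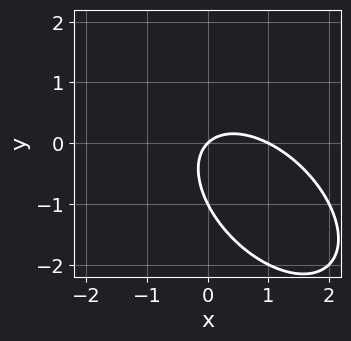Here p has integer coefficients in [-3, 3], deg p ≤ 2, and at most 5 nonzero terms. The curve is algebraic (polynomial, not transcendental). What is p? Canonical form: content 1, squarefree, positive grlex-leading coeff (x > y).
1. The degree is 2 — a generic line meets the curve in up to 2 points.
2. Reading off the gridlines: among the integer gridlines, it crosses the x-axis at x ∈ {0, 1}; the y-axis gridline crossings are at y ∈ {-1, 0}.
3. Fitting integer coefficients to these (and the overall shape) gives p.

x^2 + x*y + y^2 - x + y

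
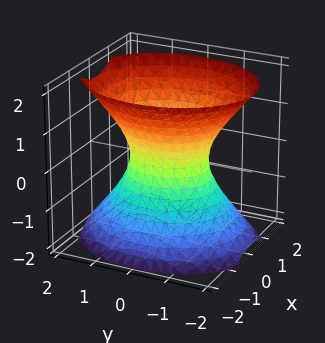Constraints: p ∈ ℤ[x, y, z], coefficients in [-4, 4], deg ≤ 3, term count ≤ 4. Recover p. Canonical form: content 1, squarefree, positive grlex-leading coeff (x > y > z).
(a) The degree is 2 — an hourglass — one-sheet hyperboloid; a quadric.
(b) Symmetries: the z ↦ −z reflection is a symmetry, so z appears only in even powers; the x ↦ −x reflection is a symmetry, so x appears only in even powers; it's symmetric under y → −y, forcing even powers of y.
(c) Against the integer gridlines: the surface avoids every integer z-axis point in the box; among the integer gridlines, it crosses the y-axis at y ∈ {-1, 1}.
(d) Solving for integer coefficients yields p as stated.

3*x^2 + 2*y^2 - 2*z^2 - 2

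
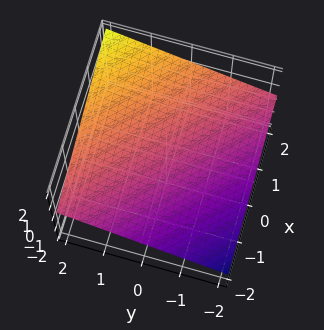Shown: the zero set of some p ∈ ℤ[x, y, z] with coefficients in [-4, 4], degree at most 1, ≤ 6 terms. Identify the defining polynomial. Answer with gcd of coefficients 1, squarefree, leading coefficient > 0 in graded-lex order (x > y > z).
First, deg p = 1. The surface is flat (a plane).
Then, from the visible intercepts: it crosses the y-axis at the gridline y = -2; one x-axis crossing is at x = -2.
Finally, these observations pin down the coefficients.

x + y - 3*z + 2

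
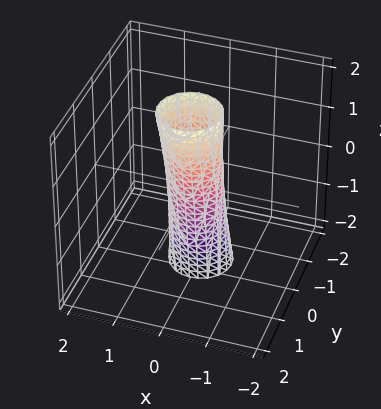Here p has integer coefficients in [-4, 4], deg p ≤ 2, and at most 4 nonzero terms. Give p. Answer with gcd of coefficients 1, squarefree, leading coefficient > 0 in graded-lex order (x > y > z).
1. The degree is 2 — the shape is more complex than any degree-1 surface.
2. Reading off the gridlines: it misses every integer gridline on the z-axis.
3. Together with the visible shape, these determine p as stated.

3*x^2 + 3*y^2 - y*z - 1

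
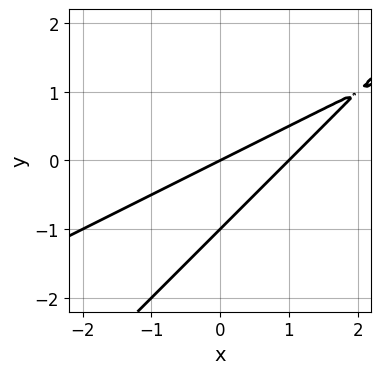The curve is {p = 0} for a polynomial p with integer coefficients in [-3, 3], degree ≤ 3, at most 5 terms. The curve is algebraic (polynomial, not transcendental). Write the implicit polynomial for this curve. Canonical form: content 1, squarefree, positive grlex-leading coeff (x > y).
1. The degree is 2 — the shape is more complex than any degree-1 curve.
2. From the axis intercepts and sections: among the integer gridlines, it crosses the x-axis at x ∈ {0, 1}; the y-axis gridline crossings are at y ∈ {-1, 0}.
3. Matching integer coefficients to the picture gives p.

x^2 - 3*x*y + 2*y^2 - x + 2*y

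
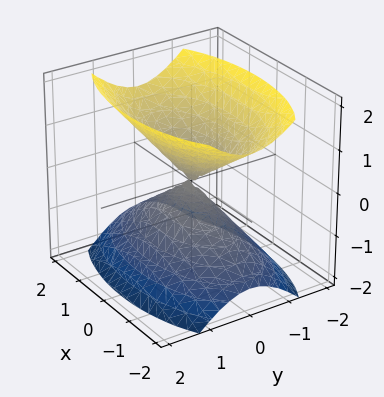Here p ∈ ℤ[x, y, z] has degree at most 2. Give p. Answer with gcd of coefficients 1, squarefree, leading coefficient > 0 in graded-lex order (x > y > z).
x^2 + 3*y^2 - 2*z^2

1. I count 2 distinct pieces.
2. The degree is 2 — two nappes meeting at a single point; a quadric.
3. Symmetries: mirror symmetry y ↦ −y ⇒ only even powers of y; mirror symmetry x ↦ −x ⇒ only even powers of x; mirror symmetry z ↦ −z ⇒ only even powers of z.
4. From the visible intercepts: it meets the x-axis at x = 0 (among the integer gridlines); one y-axis crossing is at y = 0.
5. Solving for integer coefficients yields p as stated.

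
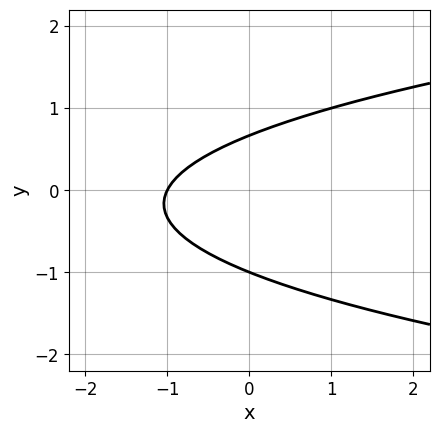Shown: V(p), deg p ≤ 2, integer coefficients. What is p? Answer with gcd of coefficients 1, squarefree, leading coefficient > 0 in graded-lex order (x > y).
(a) deg p = 2. No degree-1 curve has this shape.
(b) Reading off the gridlines: it meets the y-axis at y = -1 (among the integer gridlines); one x-axis crossing is at x = -1.
(c) Assembling these constraints gives the stated polynomial.

3*y^2 - 2*x + y - 2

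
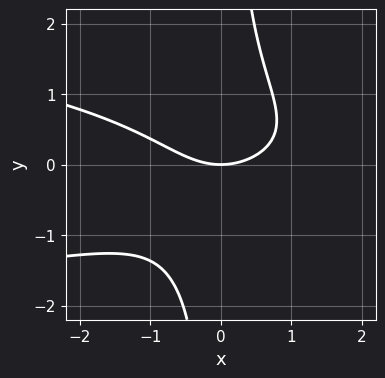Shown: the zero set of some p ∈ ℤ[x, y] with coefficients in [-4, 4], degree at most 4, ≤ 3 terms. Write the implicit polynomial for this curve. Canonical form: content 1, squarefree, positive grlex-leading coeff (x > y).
First, the degree is 3 — a generic line meets the curve in up to 3 points.
Next, against the integer gridlines: it crosses the x-axis at the gridline x = 0; it meets the y-axis at y = 0 (among the integer gridlines).
Finally, fitting integer coefficients to these (and the overall shape) gives p.

2*x*y^2 + x^2 - 2*y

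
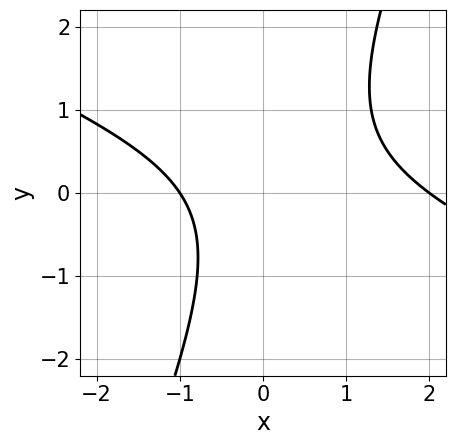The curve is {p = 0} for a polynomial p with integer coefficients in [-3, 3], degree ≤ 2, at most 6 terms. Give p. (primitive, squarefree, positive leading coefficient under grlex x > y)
x^2 + 2*x*y - y^2 - x - 2

First, degree: the shape is more complex than any degree-1 curve, so deg p = 2.
Next, from the visible intercepts: the x-axis gridline crossings are at x ∈ {-1, 2}; it misses every integer gridline on the y-axis.
Finally, matching integer coefficients to the picture gives p.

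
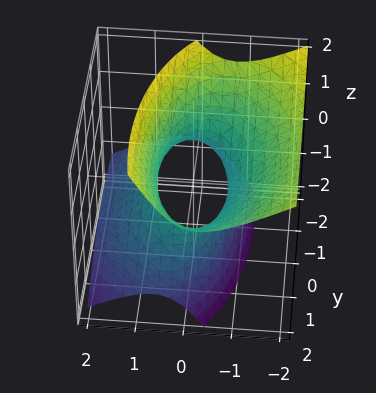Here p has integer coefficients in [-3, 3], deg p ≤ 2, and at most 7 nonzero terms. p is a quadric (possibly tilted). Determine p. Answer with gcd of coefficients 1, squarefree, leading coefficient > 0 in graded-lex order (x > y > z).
Degree: a generic line meets the surface in up to 2 points, so deg p = 2.
From the axis intercepts and sections: no z-intercept at any integer in the box.
The integer polynomial consistent with all of this is the stated p.

3*x^2 + 3*x*z + y^2 - y*z - 2*z^2 - 2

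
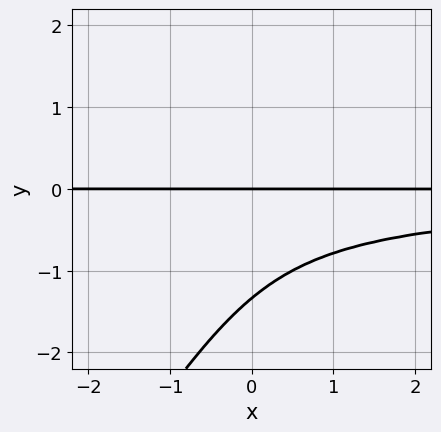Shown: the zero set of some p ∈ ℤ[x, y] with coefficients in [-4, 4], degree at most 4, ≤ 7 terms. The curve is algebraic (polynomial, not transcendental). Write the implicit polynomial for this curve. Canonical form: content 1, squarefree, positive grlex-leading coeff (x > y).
3*x*y^3 - 2*y^4 - x*y^2 - y^3 - 3*y

1. Degree: no degree-3 curve has this shape, so deg p = 4.
2. Checking where it meets the axes: it crosses the y-axis at the gridline y = 0; every point of the x-axis in the box is on the curve.
3. The integer polynomial consistent with all of this is the stated p.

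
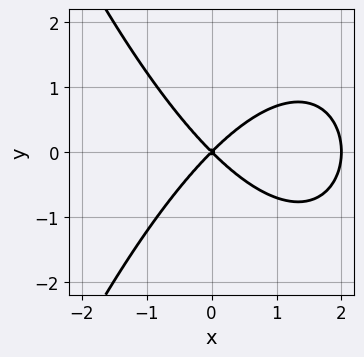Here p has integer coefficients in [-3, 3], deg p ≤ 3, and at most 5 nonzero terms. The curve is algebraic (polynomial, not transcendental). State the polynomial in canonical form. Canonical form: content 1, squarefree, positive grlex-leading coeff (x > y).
x^3 - 2*x^2 + 2*y^2

Degree: a generic line meets the curve in up to 3 points, so deg p = 3.
Symmetries: it's symmetric under y → −y, forcing even powers of y.
From the axis intercepts and sections: it crosses the y-axis at the gridline y = 0; the x-axis gridline crossings are at x ∈ {0, 2}.
Matching integer coefficients to the picture gives p.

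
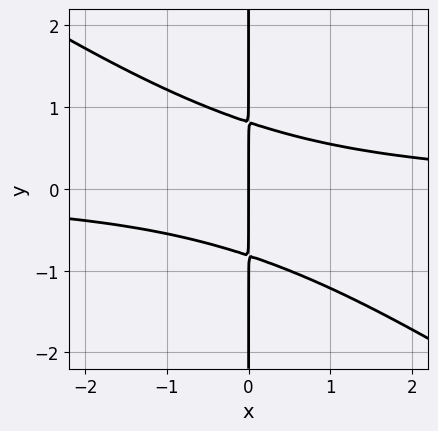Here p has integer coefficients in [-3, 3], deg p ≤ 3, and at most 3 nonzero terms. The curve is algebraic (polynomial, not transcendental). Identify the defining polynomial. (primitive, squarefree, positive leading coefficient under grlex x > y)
First, deg p = 3.
Next, observable constraints: it meets the x-axis at x = 0 (among the integer gridlines); the visible y-axis segment lies entirely on the curve.
Finally, together with the visible shape, these determine p as stated.

2*x^2*y + 3*x*y^2 - 2*x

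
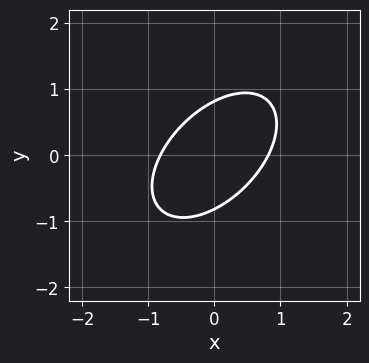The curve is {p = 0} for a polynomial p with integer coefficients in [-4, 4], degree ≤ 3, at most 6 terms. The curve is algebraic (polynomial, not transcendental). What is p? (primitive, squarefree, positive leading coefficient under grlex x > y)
3*x^2 - 3*x*y + 3*y^2 - 2

1. The degree is 2 — the shape is more complex than any degree-1 curve.
2. The integer polynomial consistent with all of this is the stated p.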